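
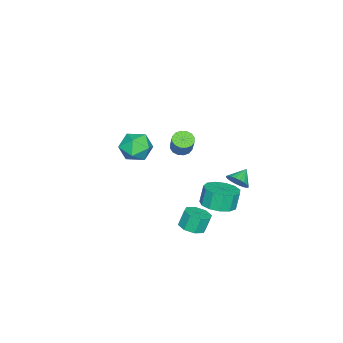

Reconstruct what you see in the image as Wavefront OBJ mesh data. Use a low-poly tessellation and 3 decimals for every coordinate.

v 2.574 2.424 -2.068
v 2.998 1.755 -1.789
v 2.669 1.986 -0.733
v 2.246 2.656 -1.012
v 3.357 2.288 -1.795
v 3.028 2.519 -0.738
v 3.257 2.901 -1.96
v 2.929 3.132 -0.904
v 2.758 3.235 -2.188
v 2.429 3.466 -1.132
v 2.151 3.094 -2.347
v 1.822 3.325 -1.291
v 1.792 2.561 -2.342
v 1.463 2.792 -1.285
v 1.891 1.948 -2.176
v 1.563 2.179 -1.12
v 2.391 1.614 -1.948
v 2.062 1.845 -0.892
v -0.797 0.196 1.965
v -0.212 -0.075 1.781
v 0.301 0.293 2.871
v -0.283 0.564 3.055
v -0.2 0.252 1.665
v 0.313 0.619 2.756
v -0.348 0.564 1.63
v 0.166 0.931 2.72
v -0.616 0.777 1.684
v -0.102 1.145 2.774
v -0.932 0.835 1.814
v -0.419 1.202 2.904
v -1.212 0.721 1.984
v -0.699 1.089 3.074
v -1.381 0.467 2.149
v -0.868 0.835 3.239
v -1.393 0.141 2.264
v -0.88 0.508 3.355
v -1.246 -0.171 2.3
v -0.732 0.196 3.39
v -0.978 -0.385 2.246
v -0.464 -0.017 3.336
v -0.661 -0.442 2.116
v -0.148 -0.075 3.206
v -0.381 -0.329 1.946
v 0.132 0.039 3.036
v -1.908 3.29 -0.927
v -1.543 3.055 -0.29
v -2.812 3.49 -0.333
v -1.478 3.348 -0.29
v -1.478 3.632 -0.387
v -1.544 3.865 -0.566
v -1.665 4.009 -0.8
v -1.823 4.044 -1.053
v -1.994 3.965 -1.287
v -2.152 3.782 -1.466
v -2.273 3.525 -1.563
v -2.338 3.231 -1.563
v -2.337 2.947 -1.466
v -2.272 2.715 -1.287
v -2.15 2.57 -1.053
v -1.992 2.535 -0.8
v -1.821 2.615 -0.566
v -1.664 2.797 -0.387
v 2.127 3.836 0.05
v 3.151 3.753 0.352
v 2.816 3.841 1.512
v 1.793 3.924 1.21
v 3.043 4.341 0.277
v 2.708 4.429 1.436
v 2.645 4.769 0.129
v 2.31 4.857 1.288
v 2.082 4.901 -0.043
v 1.747 4.989 1.116
v 1.534 4.695 -0.186
v 1.199 4.782 0.973
v 1.174 4.216 -0.254
v 0.839 4.303 0.906
v 1.117 3.616 -0.225
v 0.782 3.704 0.935
v 1.381 3.086 -0.109
v 1.046 3.174 1.051
v 1.881 2.795 0.058
v 1.546 2.883 1.218
v 2.46 2.834 0.222
v 2.125 2.922 1.382
v 2.933 3.191 0.332
v 2.598 3.279 1.491
v -3.504 -2.926 -0.744
v -2.482 -3.002 -1.303
v -3.078 -4.478 0.243
v -2.056 -4.554 -0.316
v -2.244 -3.686 0.441
v -2.507 -2.726 -0.169
v -3.053 -4.754 -0.891
v -3.316 -3.794 -1.501
v -2.203 -4.131 -1.394
v -1.704 -3.471 -0.571
v -3.856 -4.009 -0.489
v -3.357 -3.349 0.334
f 2 1 5
f 2 5 3
f 3 5 6
f 3 6 4
f 5 1 7
f 5 7 6
f 6 7 8
f 6 8 4
f 7 1 9
f 7 9 8
f 8 9 10
f 8 10 4
f 9 1 11
f 9 11 10
f 10 11 12
f 10 12 4
f 11 1 13
f 11 13 12
f 12 13 14
f 12 14 4
f 13 1 15
f 13 15 14
f 14 15 16
f 14 16 4
f 15 1 17
f 15 17 16
f 16 17 18
f 16 18 4
f 17 1 2
f 17 2 18
f 18 2 3
f 18 3 4
f 20 19 23
f 20 23 21
f 21 23 24
f 21 24 22
f 23 19 25
f 23 25 24
f 24 25 26
f 24 26 22
f 25 19 27
f 25 27 26
f 26 27 28
f 26 28 22
f 27 19 29
f 27 29 28
f 28 29 30
f 28 30 22
f 29 19 31
f 29 31 30
f 30 31 32
f 30 32 22
f 31 19 33
f 31 33 32
f 32 33 34
f 32 34 22
f 33 19 35
f 33 35 34
f 34 35 36
f 34 36 22
f 35 19 37
f 35 37 36
f 36 37 38
f 36 38 22
f 37 19 39
f 37 39 38
f 38 39 40
f 38 40 22
f 39 19 41
f 39 41 40
f 40 41 42
f 40 42 22
f 41 19 43
f 41 43 42
f 42 43 44
f 42 44 22
f 43 19 20
f 43 20 44
f 44 20 21
f 44 21 22
f 46 45 48
f 46 48 47
f 48 45 49
f 48 49 47
f 49 45 50
f 49 50 47
f 50 45 51
f 50 51 47
f 51 45 52
f 51 52 47
f 52 45 53
f 52 53 47
f 53 45 54
f 53 54 47
f 54 45 55
f 54 55 47
f 55 45 56
f 55 56 47
f 56 45 57
f 56 57 47
f 57 45 58
f 57 58 47
f 58 45 59
f 58 59 47
f 59 45 60
f 59 60 47
f 60 45 61
f 60 61 47
f 61 45 62
f 61 62 47
f 62 45 46
f 62 46 47
f 64 63 67
f 64 67 65
f 65 67 68
f 65 68 66
f 67 63 69
f 67 69 68
f 68 69 70
f 68 70 66
f 69 63 71
f 69 71 70
f 70 71 72
f 70 72 66
f 71 63 73
f 71 73 72
f 72 73 74
f 72 74 66
f 73 63 75
f 73 75 74
f 74 75 76
f 74 76 66
f 75 63 77
f 75 77 76
f 76 77 78
f 76 78 66
f 77 63 79
f 77 79 78
f 78 79 80
f 78 80 66
f 79 63 81
f 79 81 80
f 80 81 82
f 80 82 66
f 81 63 83
f 81 83 82
f 82 83 84
f 82 84 66
f 83 63 85
f 83 85 84
f 84 85 86
f 84 86 66
f 85 63 64
f 85 64 86
f 86 64 65
f 86 65 66
f 87 98 92
f 87 92 88
f 87 88 94
f 87 94 97
f 87 97 98
f 88 92 96
f 92 98 91
f 98 97 89
f 97 94 93
f 94 88 95
f 90 96 91
f 90 91 89
f 90 89 93
f 90 93 95
f 90 95 96
f 91 96 92
f 89 91 98
f 93 89 97
f 95 93 94
f 96 95 88



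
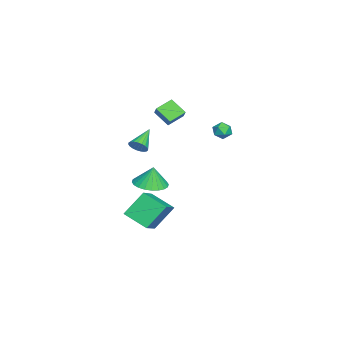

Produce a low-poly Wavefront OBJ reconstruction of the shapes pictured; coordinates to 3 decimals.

v 2.155 -4.126 0.466
v 2.498 -4.078 0.969
v 0.885 -3.714 1.294
v 2.511 -3.843 0.873
v 2.463 -3.658 0.706
v 2.362 -3.553 0.499
v 2.225 -3.548 0.286
v 2.075 -3.642 0.104
v 1.94 -3.82 -0.016
v 1.841 -4.051 -0.052
v 1.797 -4.295 0.002
v 1.815 -4.51 0.136
v 1.891 -4.658 0.327
v 2.013 -4.715 0.542
v 2.159 -4.669 0.744
v 2.305 -4.53 0.898
v 2.425 -4.321 0.978
v -3.14 -3.373 -0.242
v -3.589 -4.282 0.539
v -3.915 -2.586 0.228
v -4.364 -3.495 1.01
v -2.536 -3.145 0.37
v -2.985 -4.054 1.152
v -3.311 -2.358 0.841
v -3.76 -3.267 1.622
v -2.617 0.416 0.231
v -2.114 0.602 -0.157
v -2.226 -0.582 0.257
v -1.723 -0.396 -0.131
v -1.76 -0.174 0.492
v -2.001 0.443 0.476
v -2.339 -0.423 -0.376
v -2.58 0.194 -0.392
v -1.942 0.084 -0.533
v -1.584 0.238 0.004
v -2.756 -0.218 0.096
v -2.398 -0.064 0.633
v 3.482 -2.945 -5.33
v 2.97 -4.337 -4.607
v 2.761 -1.958 -3.942
v 2.249 -3.35 -3.218
v 5.251 -3.07 -4.322
v 4.739 -4.462 -3.598
v 4.53 -2.083 -2.933
v 4.018 -3.475 -2.21
v -1.038 -4.057 -4.123
v -0.176 -3.396 -4.216
v -1.042 -3.863 -2.777
v -0.497 -3.12 -4.256
v -0.9 -2.987 -4.277
v -1.325 -3.016 -4.274
v -1.705 -3.204 -4.248
v -1.984 -3.522 -4.203
v -2.119 -3.921 -4.146
v -2.09 -4.341 -4.085
v -1.9 -4.718 -4.031
v -1.579 -4.994 -3.99
v -1.176 -5.127 -3.97
v -0.752 -5.098 -3.973
v -0.371 -4.91 -3.998
v -0.092 -4.592 -4.043
v 0.043 -4.193 -4.1
v 0.014 -3.773 -4.161
f 2 1 4
f 2 4 3
f 4 1 5
f 4 5 3
f 5 1 6
f 5 6 3
f 6 1 7
f 6 7 3
f 7 1 8
f 7 8 3
f 8 1 9
f 8 9 3
f 9 1 10
f 9 10 3
f 10 1 11
f 10 11 3
f 11 1 12
f 11 12 3
f 12 1 13
f 12 13 3
f 13 1 14
f 13 14 3
f 14 1 15
f 14 15 3
f 15 1 16
f 15 16 3
f 16 1 17
f 16 17 3
f 17 1 2
f 17 2 3
f 19 21 18
f 22 19 18
f 18 21 20
f 20 22 18
f 19 25 21
f 23 19 22
f 23 25 19
f 21 25 20
f 24 22 20
f 20 25 24
f 24 23 22
f 25 23 24
f 26 37 31
f 26 31 27
f 26 27 33
f 26 33 36
f 26 36 37
f 27 31 35
f 31 37 30
f 37 36 28
f 36 33 32
f 33 27 34
f 29 35 30
f 29 30 28
f 29 28 32
f 29 32 34
f 29 34 35
f 30 35 31
f 28 30 37
f 32 28 36
f 34 32 33
f 35 34 27
f 39 41 38
f 42 39 38
f 38 41 40
f 40 42 38
f 39 45 41
f 43 39 42
f 43 45 39
f 41 45 40
f 44 42 40
f 40 45 44
f 44 43 42
f 45 43 44
f 47 46 49
f 47 49 48
f 49 46 50
f 49 50 48
f 50 46 51
f 50 51 48
f 51 46 52
f 51 52 48
f 52 46 53
f 52 53 48
f 53 46 54
f 53 54 48
f 54 46 55
f 54 55 48
f 55 46 56
f 55 56 48
f 56 46 57
f 56 57 48
f 57 46 58
f 57 58 48
f 58 46 59
f 58 59 48
f 59 46 60
f 59 60 48
f 60 46 61
f 60 61 48
f 61 46 62
f 61 62 48
f 62 46 63
f 62 63 48
f 63 46 47
f 63 47 48



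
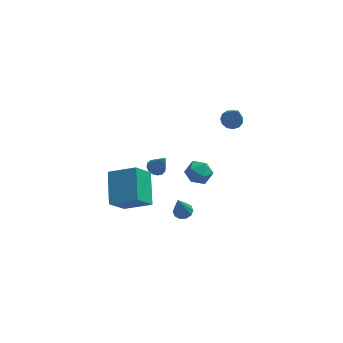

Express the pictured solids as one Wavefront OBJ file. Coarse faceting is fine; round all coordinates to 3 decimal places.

v -1.184 -0.773 -0.08
v -0.717 -0.919 -0.31
v -0.696 -1.167 1.16
v -0.682 -0.651 -0.239
v -0.782 -0.416 -0.125
v -0.989 -0.276 0
v -1.248 -0.27 0.104
v -1.49 -0.399 0.159
v -1.65 -0.628 0.149
v -1.685 -0.896 0.078
v -1.586 -1.131 -0.036
v -1.379 -1.27 -0.161
v -1.12 -1.277 -0.265
v -0.877 -1.148 -0.32
v -2.858 -3.677 -0.631
v -3.608 -4.36 0.54
v -2.923 -1.949 0.334
v -3.673 -2.633 1.506
v -1.407 -4.027 0.094
v -2.157 -4.711 1.266
v -1.472 -2.3 1.06
v -2.222 -2.983 2.231
v 0.19 -2.927 -1.707
v 0.721 -2.97 -1.621
v -0.09 -3.393 -0.213
v 0.629 -2.66 -1.542
v 0.369 -2.451 -1.525
v 0.04 -2.425 -1.579
v -0.231 -2.59 -1.681
v -0.341 -2.884 -1.793
v -0.249 -3.195 -1.873
v 0.011 -3.403 -1.889
v 0.339 -3.43 -1.836
v 0.611 -3.265 -1.733
v 2.806 0.356 2.91
v 3.178 -0.04 2.631
v 3.074 -0.576 4.59
v 3.376 0.218 2.742
v 3.393 0.519 2.907
v 3.224 0.769 3.072
v 2.922 0.887 3.186
v 2.583 0.836 3.212
v 2.315 0.633 3.142
v 2.202 0.342 2.998
v 2.282 0.055 2.827
v 2.527 -0.137 2.681
v 2.861 -0.172 2.609
v 0.841 2.553 -2.982
v 1.614 2.652 -3.324
v 0.706 1.348 -3.636
v 1.479 1.447 -3.978
v 1.398 1.303 -3.143
v 1.482 2.048 -2.738
v 0.838 1.952 -4.222
v 0.922 2.697 -3.817
v 1.613 2.28 -4.09
v 1.959 1.879 -3.423
v 0.361 2.121 -3.537
v 0.707 1.72 -2.87
f 2 1 4
f 2 4 3
f 4 1 5
f 4 5 3
f 5 1 6
f 5 6 3
f 6 1 7
f 6 7 3
f 7 1 8
f 7 8 3
f 8 1 9
f 8 9 3
f 9 1 10
f 9 10 3
f 10 1 11
f 10 11 3
f 11 1 12
f 11 12 3
f 12 1 13
f 12 13 3
f 13 1 14
f 13 14 3
f 14 1 2
f 14 2 3
f 16 18 15
f 19 16 15
f 15 18 17
f 17 19 15
f 16 22 18
f 20 16 19
f 20 22 16
f 18 22 17
f 21 19 17
f 17 22 21
f 21 20 19
f 22 20 21
f 24 23 26
f 24 26 25
f 26 23 27
f 26 27 25
f 27 23 28
f 27 28 25
f 28 23 29
f 28 29 25
f 29 23 30
f 29 30 25
f 30 23 31
f 30 31 25
f 31 23 32
f 31 32 25
f 32 23 33
f 32 33 25
f 33 23 34
f 33 34 25
f 34 23 24
f 34 24 25
f 36 35 38
f 36 38 37
f 38 35 39
f 38 39 37
f 39 35 40
f 39 40 37
f 40 35 41
f 40 41 37
f 41 35 42
f 41 42 37
f 42 35 43
f 42 43 37
f 43 35 44
f 43 44 37
f 44 35 45
f 44 45 37
f 45 35 46
f 45 46 37
f 46 35 47
f 46 47 37
f 47 35 36
f 47 36 37
f 48 59 53
f 48 53 49
f 48 49 55
f 48 55 58
f 48 58 59
f 49 53 57
f 53 59 52
f 59 58 50
f 58 55 54
f 55 49 56
f 51 57 52
f 51 52 50
f 51 50 54
f 51 54 56
f 51 56 57
f 52 57 53
f 50 52 59
f 54 50 58
f 56 54 55
f 57 56 49



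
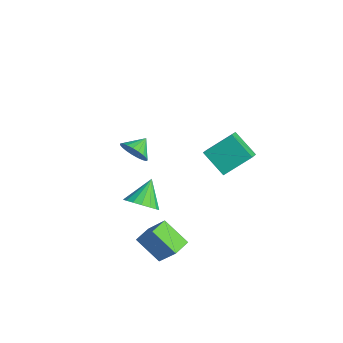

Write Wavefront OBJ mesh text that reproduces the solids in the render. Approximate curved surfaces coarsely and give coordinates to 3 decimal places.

v 1.5 -2.107 -2.682
v 2.387 -1.922 -2.193
v 0.64 -1.173 -1.478
v 2.347 -1.548 -2.511
v 2.114 -1.302 -2.869
v 1.739 -1.24 -3.184
v 1.31 -1.378 -3.384
v 0.924 -1.682 -3.423
v 0.67 -2.084 -3.292
v 0.606 -2.491 -3.022
v 0.747 -2.81 -2.674
v 1.06 -2.969 -2.327
v 1.474 -2.93 -2.062
v 1.894 -2.702 -1.939
v 2.223 -2.339 -1.986
v -2.956 -0.916 -2.22
v -2.5 -1.133 -1.415
v -3.464 0.016 -1.68
v -2.243 -0.891 -1.592
v -2.11 -0.653 -1.878
v -2.123 -0.46 -2.222
v -2.279 -0.346 -2.566
v -2.553 -0.33 -2.851
v -2.897 -0.416 -3.026
v -3.251 -0.588 -3.062
v -3.553 -0.817 -2.952
v -3.753 -1.062 -2.716
v -3.815 -1.283 -2.394
v -3.728 -1.44 -2.042
v -3.508 -1.506 -1.721
v -3.192 -1.47 -1.486
v -2.836 -1.338 -1.378
v 2.415 -2.037 -4
v 3.486 -1.497 -2.5
v 3.577 -1.164 -5.144
v 4.648 -0.624 -3.645
v 3.012 -2.956 -4.095
v 4.083 -2.416 -2.596
v 4.174 -2.083 -5.24
v 5.245 -1.543 -3.74
v 3.854 1.879 0.837
v 2.612 1.226 1.9
v 4.09 3.384 2.038
v 2.848 2.731 3.101
v 4.552 1.369 1.339
v 3.31 0.716 2.402
v 4.788 2.874 2.54
v 3.546 2.221 3.603
f 2 1 4
f 2 4 3
f 4 1 5
f 4 5 3
f 5 1 6
f 5 6 3
f 6 1 7
f 6 7 3
f 7 1 8
f 7 8 3
f 8 1 9
f 8 9 3
f 9 1 10
f 9 10 3
f 10 1 11
f 10 11 3
f 11 1 12
f 11 12 3
f 12 1 13
f 12 13 3
f 13 1 14
f 13 14 3
f 14 1 15
f 14 15 3
f 15 1 2
f 15 2 3
f 17 16 19
f 17 19 18
f 19 16 20
f 19 20 18
f 20 16 21
f 20 21 18
f 21 16 22
f 21 22 18
f 22 16 23
f 22 23 18
f 23 16 24
f 23 24 18
f 24 16 25
f 24 25 18
f 25 16 26
f 25 26 18
f 26 16 27
f 26 27 18
f 27 16 28
f 27 28 18
f 28 16 29
f 28 29 18
f 29 16 30
f 29 30 18
f 30 16 31
f 30 31 18
f 31 16 32
f 31 32 18
f 32 16 17
f 32 17 18
f 34 36 33
f 37 34 33
f 33 36 35
f 35 37 33
f 34 40 36
f 38 34 37
f 38 40 34
f 36 40 35
f 39 37 35
f 35 40 39
f 39 38 37
f 40 38 39
f 42 44 41
f 45 42 41
f 41 44 43
f 43 45 41
f 42 48 44
f 46 42 45
f 46 48 42
f 44 48 43
f 47 45 43
f 43 48 47
f 47 46 45
f 48 46 47



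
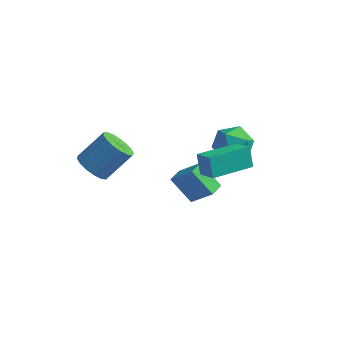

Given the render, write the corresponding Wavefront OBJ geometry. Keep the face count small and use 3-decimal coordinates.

v 2.19 -0.02 1.438
v 1.857 0.315 2.453
v 1.378 0.417 1.027
v 1.044 0.752 2.042
v 3.296 1.808 1.198
v 2.962 2.143 2.213
v 2.483 2.245 0.787
v 2.15 2.58 1.802
v -0.818 1.911 -1.447
v 0.269 1.898 -0.414
v -0.782 2.73 -1.475
v 0.306 2.716 -0.442
v 0.274 1.824 -2.598
v 1.362 1.81 -1.565
v 0.311 2.642 -2.626
v 1.398 2.629 -1.593
v -2.637 -2.097 1.959
v -2.219 -1.641 1.333
v -1.405 -0.708 2.555
v -1.823 -1.163 3.181
v -2.572 -1.421 1.399
v -1.757 -0.488 2.621
v -2.939 -1.355 1.594
v -2.125 -0.422 2.816
v -3.238 -1.459 1.872
v -2.423 -0.526 3.094
v -3.399 -1.709 2.171
v -2.584 -0.776 3.393
v -3.385 -2.048 2.42
v -2.571 -1.115 3.642
v -3.2 -2.398 2.564
v -2.386 -1.465 3.786
v -2.886 -2.679 2.57
v -2.072 -1.746 3.792
v -2.515 -2.827 2.435
v -1.701 -1.893 3.657
v -2.172 -2.807 2.191
v -1.358 -1.873 3.414
v -1.936 -2.624 1.895
v -1.121 -1.691 3.117
v -1.86 -2.321 1.612
v -1.046 -1.388 2.834
v -1.962 -1.966 1.41
v -1.148 -1.033 2.632
v 0.585 3.991 1.036
v 1.178 4.662 0.445
v 1.762 2.738 0.795
v 2.355 3.409 0.204
v 2.254 3.57 1.26
v 1.526 4.344 1.409
v 1.414 3.056 -0.169
v 0.686 3.83 -0.02
v 1.69 4.084 -0.299
v 2.209 4.402 0.584
v 0.731 2.998 0.656
v 1.25 3.316 1.539
f 2 4 1
f 5 2 1
f 1 4 3
f 3 5 1
f 2 8 4
f 6 2 5
f 6 8 2
f 4 8 3
f 7 5 3
f 3 8 7
f 7 6 5
f 8 6 7
f 10 12 9
f 13 10 9
f 9 12 11
f 11 13 9
f 10 16 12
f 14 10 13
f 14 16 10
f 12 16 11
f 15 13 11
f 11 16 15
f 15 14 13
f 16 14 15
f 18 17 21
f 18 21 19
f 19 21 22
f 19 22 20
f 21 17 23
f 21 23 22
f 22 23 24
f 22 24 20
f 23 17 25
f 23 25 24
f 24 25 26
f 24 26 20
f 25 17 27
f 25 27 26
f 26 27 28
f 26 28 20
f 27 17 29
f 27 29 28
f 28 29 30
f 28 30 20
f 29 17 31
f 29 31 30
f 30 31 32
f 30 32 20
f 31 17 33
f 31 33 32
f 32 33 34
f 32 34 20
f 33 17 35
f 33 35 34
f 34 35 36
f 34 36 20
f 35 17 37
f 35 37 36
f 36 37 38
f 36 38 20
f 37 17 39
f 37 39 38
f 38 39 40
f 38 40 20
f 39 17 41
f 39 41 40
f 40 41 42
f 40 42 20
f 41 17 43
f 41 43 42
f 42 43 44
f 42 44 20
f 43 17 18
f 43 18 44
f 44 18 19
f 44 19 20
f 45 56 50
f 45 50 46
f 45 46 52
f 45 52 55
f 45 55 56
f 46 50 54
f 50 56 49
f 56 55 47
f 55 52 51
f 52 46 53
f 48 54 49
f 48 49 47
f 48 47 51
f 48 51 53
f 48 53 54
f 49 54 50
f 47 49 56
f 51 47 55
f 53 51 52
f 54 53 46



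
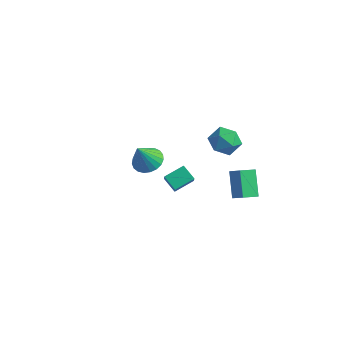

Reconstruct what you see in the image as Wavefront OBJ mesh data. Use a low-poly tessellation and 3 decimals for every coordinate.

v -3.22 0.085 -3.469
v -2.546 -0.509 -3.712
v -3.34 -0.665 -1.971
v -2.345 -0.221 -3.552
v -2.295 0.121 -3.377
v -2.405 0.456 -3.218
v -2.655 0.727 -3.103
v -3.003 0.887 -3.051
v -3.389 0.908 -3.071
v -3.745 0.787 -3.161
v -4.011 0.544 -3.303
v -4.139 0.222 -3.475
v -4.109 -0.123 -3.645
v -3.925 -0.433 -3.785
v -3.618 -0.653 -3.871
v -3.243 -0.746 -3.887
v -2.864 -0.695 -3.831
v 2.411 0.023 0.843
v 3.165 0.027 1.449
v 1.655 -0.967 1.791
v 2.409 -0.963 2.397
v 1.864 -0.17 2.297
v 2.331 0.442 1.711
v 2.489 -1.382 1.529
v 2.956 -0.77 0.943
v 3.213 -0.841 1.873
v 2.827 -0.092 2.348
v 1.993 -0.848 0.892
v 1.607 -0.099 1.367
v 2.689 -0.404 -0.814
v 3.489 -0.563 -0.184
v 3.084 0.433 -1.105
v 3.884 0.274 -0.476
v 3.496 -1.214 -2.044
v 4.296 -1.373 -1.415
v 3.891 -0.377 -2.336
v 4.691 -0.536 -1.706
v 2.003 -4.184 -0.169
v 1.204 -4.043 0.345
v 2.447 -3.159 0.241
v 1.648 -3.018 0.755
v 2.372 -4.622 0.525
v 1.573 -4.481 1.039
v 2.816 -3.597 0.935
v 2.017 -3.456 1.449
f 2 1 4
f 2 4 3
f 4 1 5
f 4 5 3
f 5 1 6
f 5 6 3
f 6 1 7
f 6 7 3
f 7 1 8
f 7 8 3
f 8 1 9
f 8 9 3
f 9 1 10
f 9 10 3
f 10 1 11
f 10 11 3
f 11 1 12
f 11 12 3
f 12 1 13
f 12 13 3
f 13 1 14
f 13 14 3
f 14 1 15
f 14 15 3
f 15 1 16
f 15 16 3
f 16 1 17
f 16 17 3
f 17 1 2
f 17 2 3
f 18 29 23
f 18 23 19
f 18 19 25
f 18 25 28
f 18 28 29
f 19 23 27
f 23 29 22
f 29 28 20
f 28 25 24
f 25 19 26
f 21 27 22
f 21 22 20
f 21 20 24
f 21 24 26
f 21 26 27
f 22 27 23
f 20 22 29
f 24 20 28
f 26 24 25
f 27 26 19
f 31 33 30
f 34 31 30
f 30 33 32
f 32 34 30
f 31 37 33
f 35 31 34
f 35 37 31
f 33 37 32
f 36 34 32
f 32 37 36
f 36 35 34
f 37 35 36
f 39 41 38
f 42 39 38
f 38 41 40
f 40 42 38
f 39 45 41
f 43 39 42
f 43 45 39
f 41 45 40
f 44 42 40
f 40 45 44
f 44 43 42
f 45 43 44



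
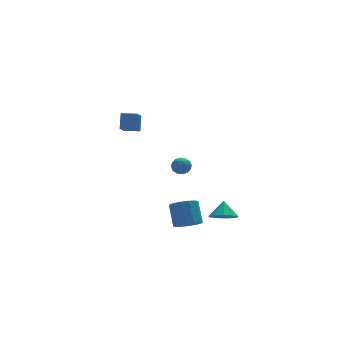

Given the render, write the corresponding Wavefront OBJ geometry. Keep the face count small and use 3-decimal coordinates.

v -1.844 4.673 2.433
v -2.704 3.038 3.59
v -1.547 5.249 3.467
v -2.406 3.614 4.624
v -0.914 4.186 2.436
v -1.773 2.551 3.593
v -0.616 4.762 3.47
v -1.476 3.127 4.627
v 1.575 -3.37 -1.765
v 2.377 -3.835 -1.683
v 1.885 -2.67 -0.815
v 2.452 -3.338 -2.074
v 2.117 -2.856 -2.32
v 1.529 -2.615 -2.306
v 0.962 -2.726 -2.039
v 0.683 -3.139 -1.644
v 0.82 -3.66 -1.306
v 1.312 -4.045 -1.182
v 1.926 -4.114 -1.331
v -1.17 -4.39 -1.227
v -0.287 -4.377 -1.338
v -0.147 -3.336 -0.104
v -1.03 -3.35 0.007
v -0.446 -4.038 -1.606
v -0.306 -2.997 -0.372
v -0.799 -3.793 -1.773
v -0.659 -2.752 -0.539
v -1.251 -3.709 -1.793
v -1.112 -2.668 -0.559
v -1.682 -3.807 -1.662
v -1.542 -2.766 -0.428
v -1.975 -4.061 -1.414
v -1.836 -3.02 -0.18
v -2.053 -4.404 -1.116
v -1.913 -3.363 0.118
v -1.894 -4.743 -0.848
v -1.754 -3.702 0.386
v -1.541 -4.988 -0.681
v -1.401 -3.947 0.553
v -1.088 -5.072 -0.661
v -0.949 -4.031 0.573
v -0.658 -4.974 -0.792
v -0.518 -3.933 0.442
v -0.364 -4.72 -1.04
v -0.225 -3.679 0.194
v 1.718 3.951 -0.416
v 2.202 3.47 -0.587
v 1.058 3.59 -1.273
v 1.542 3.109 -1.444
v 1.177 3.044 -0.845
v 1.585 3.267 -0.316
v 1.675 3.793 -1.544
v 2.083 4.016 -1.015
v 2.176 3.372 -1.284
v 1.868 2.909 -0.852
v 1.392 4.151 -1.008
v 1.084 3.688 -0.576
v 2.018 3.742 -0.427
v 1.242 3.318 -1.433
v 1.027 3.28 -1.082
v 1.312 2.997 -1.182
v 1.655 3.623 -0.267
v 1.94 3.34 -0.367
v 1.337 3.089 -0.519
v 1.32 3.72 -1.493
v 1.605 3.437 -1.593
v 1.948 4.063 -0.678
v 2.233 3.78 -0.778
v 1.923 3.971 -1.341
v 2.288 3.402 -0.937
v 1.9 3.19 -1.44
v 1.978 3.592 -1.499
v 2.217 3.723 -1.188
v 2.107 3.129 -0.683
v 1.719 2.917 -1.186
v 1.504 2.879 -0.834
v 1.744 3.01 -0.523
v 2.091 3.072 -1.093
v 1.541 4.143 -0.674
v 1.153 3.931 -1.177
v 1.516 4.05 -1.337
v 1.756 4.181 -1.026
v 1.36 3.87 -0.42
v 0.972 3.658 -0.923
v 1.043 3.337 -0.672
v 1.282 3.468 -0.361
v 1.169 3.988 -0.767
f 2 4 1
f 5 2 1
f 1 4 3
f 3 5 1
f 2 8 4
f 6 2 5
f 6 8 2
f 4 8 3
f 7 5 3
f 3 8 7
f 7 6 5
f 8 6 7
f 10 9 12
f 10 12 11
f 12 9 13
f 12 13 11
f 13 9 14
f 13 14 11
f 14 9 15
f 14 15 11
f 15 9 16
f 15 16 11
f 16 9 17
f 16 17 11
f 17 9 18
f 17 18 11
f 18 9 19
f 18 19 11
f 19 9 10
f 19 10 11
f 21 20 24
f 21 24 22
f 22 24 25
f 22 25 23
f 24 20 26
f 24 26 25
f 25 26 27
f 25 27 23
f 26 20 28
f 26 28 27
f 27 28 29
f 27 29 23
f 28 20 30
f 28 30 29
f 29 30 31
f 29 31 23
f 30 20 32
f 30 32 31
f 31 32 33
f 31 33 23
f 32 20 34
f 32 34 33
f 33 34 35
f 33 35 23
f 34 20 36
f 34 36 35
f 35 36 37
f 35 37 23
f 36 20 38
f 36 38 37
f 37 38 39
f 37 39 23
f 38 20 40
f 38 40 39
f 39 40 41
f 39 41 23
f 40 20 42
f 40 42 41
f 41 42 43
f 41 43 23
f 42 20 44
f 42 44 43
f 43 44 45
f 43 45 23
f 44 20 21
f 44 21 45
f 45 21 22
f 45 22 23
f 46 83 62
f 83 57 86
f 62 86 51
f 83 86 62
f 46 62 58
f 62 51 63
f 58 63 47
f 62 63 58
f 46 58 67
f 58 47 68
f 67 68 53
f 58 68 67
f 46 67 79
f 67 53 82
f 79 82 56
f 67 82 79
f 46 79 83
f 79 56 87
f 83 87 57
f 79 87 83
f 47 63 74
f 63 51 77
f 74 77 55
f 63 77 74
f 51 86 64
f 86 57 85
f 64 85 50
f 86 85 64
f 57 87 84
f 87 56 80
f 84 80 48
f 87 80 84
f 56 82 81
f 82 53 69
f 81 69 52
f 82 69 81
f 53 68 73
f 68 47 70
f 73 70 54
f 68 70 73
f 49 75 61
f 75 55 76
f 61 76 50
f 75 76 61
f 49 61 59
f 61 50 60
f 59 60 48
f 61 60 59
f 49 59 66
f 59 48 65
f 66 65 52
f 59 65 66
f 49 66 71
f 66 52 72
f 71 72 54
f 66 72 71
f 49 71 75
f 71 54 78
f 75 78 55
f 71 78 75
f 50 76 64
f 76 55 77
f 64 77 51
f 76 77 64
f 48 60 84
f 60 50 85
f 84 85 57
f 60 85 84
f 52 65 81
f 65 48 80
f 81 80 56
f 65 80 81
f 54 72 73
f 72 52 69
f 73 69 53
f 72 69 73
f 55 78 74
f 78 54 70
f 74 70 47
f 78 70 74



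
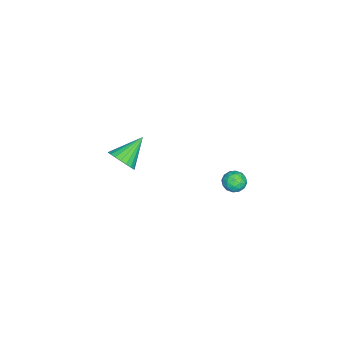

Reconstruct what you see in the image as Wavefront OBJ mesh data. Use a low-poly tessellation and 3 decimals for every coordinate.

v 1.89 4.064 3.352
v 2.591 4.195 3.13
v 1.729 3.325 2.41
v 2.43 3.456 2.188
v 2.302 3.066 2.811
v 2.402 3.522 3.394
v 1.918 3.998 2.146
v 2.018 4.454 2.729
v 2.608 4.154 2.385
v 2.846 3.577 2.796
v 1.474 3.943 2.744
v 1.712 3.366 3.155
v 2.255 4.194 3.324
v 2.065 3.326 2.216
v 1.99 3.096 2.583
v 2.402 3.173 2.452
v 2.144 3.799 3.479
v 2.555 3.876 3.348
v 2.386 3.212 3.161
v 1.765 3.644 2.192
v 2.176 3.721 2.061
v 1.918 4.347 3.088
v 2.33 4.424 2.957
v 1.934 4.308 2.379
v 2.677 4.247 2.755
v 2.582 3.813 2.201
v 2.281 4.131 2.177
v 2.34 4.399 2.519
v 2.816 3.908 2.997
v 2.722 3.474 2.443
v 2.647 3.245 2.81
v 2.705 3.513 3.152
v 2.826 3.884 2.559
v 1.598 4.046 3.097
v 1.504 3.612 2.543
v 1.615 4.007 2.388
v 1.673 4.275 2.73
v 1.738 3.707 3.339
v 1.643 3.273 2.785
v 1.98 3.121 3.021
v 2.039 3.389 3.363
v 1.494 3.636 2.981
v -1.962 -4.251 -1.622
v -1.386 -3.452 -1.451
v -3.498 -3.389 -0.478
v -1.584 -3.343 -1.8
v -1.848 -3.39 -2.118
v -2.131 -3.587 -2.35
v -2.385 -3.898 -2.456
v -2.566 -4.271 -2.419
v -2.643 -4.64 -2.243
v -2.602 -4.942 -1.96
v -2.45 -5.124 -1.619
v -2.214 -5.156 -1.278
v -1.934 -5.031 -0.997
v -1.659 -4.771 -0.823
v -1.437 -4.422 -0.788
v -1.305 -4.043 -0.897
v -1.287 -3.7 -1.132
f 1 38 17
f 38 12 41
f 17 41 6
f 38 41 17
f 1 17 13
f 17 6 18
f 13 18 2
f 17 18 13
f 1 13 22
f 13 2 23
f 22 23 8
f 13 23 22
f 1 22 34
f 22 8 37
f 34 37 11
f 22 37 34
f 1 34 38
f 34 11 42
f 38 42 12
f 34 42 38
f 2 18 29
f 18 6 32
f 29 32 10
f 18 32 29
f 6 41 19
f 41 12 40
f 19 40 5
f 41 40 19
f 12 42 39
f 42 11 35
f 39 35 3
f 42 35 39
f 11 37 36
f 37 8 24
f 36 24 7
f 37 24 36
f 8 23 28
f 23 2 25
f 28 25 9
f 23 25 28
f 4 30 16
f 30 10 31
f 16 31 5
f 30 31 16
f 4 16 14
f 16 5 15
f 14 15 3
f 16 15 14
f 4 14 21
f 14 3 20
f 21 20 7
f 14 20 21
f 4 21 26
f 21 7 27
f 26 27 9
f 21 27 26
f 4 26 30
f 26 9 33
f 30 33 10
f 26 33 30
f 5 31 19
f 31 10 32
f 19 32 6
f 31 32 19
f 3 15 39
f 15 5 40
f 39 40 12
f 15 40 39
f 7 20 36
f 20 3 35
f 36 35 11
f 20 35 36
f 9 27 28
f 27 7 24
f 28 24 8
f 27 24 28
f 10 33 29
f 33 9 25
f 29 25 2
f 33 25 29
f 44 43 46
f 44 46 45
f 46 43 47
f 46 47 45
f 47 43 48
f 47 48 45
f 48 43 49
f 48 49 45
f 49 43 50
f 49 50 45
f 50 43 51
f 50 51 45
f 51 43 52
f 51 52 45
f 52 43 53
f 52 53 45
f 53 43 54
f 53 54 45
f 54 43 55
f 54 55 45
f 55 43 56
f 55 56 45
f 56 43 57
f 56 57 45
f 57 43 58
f 57 58 45
f 58 43 59
f 58 59 45
f 59 43 44
f 59 44 45



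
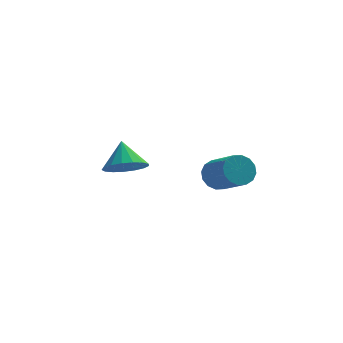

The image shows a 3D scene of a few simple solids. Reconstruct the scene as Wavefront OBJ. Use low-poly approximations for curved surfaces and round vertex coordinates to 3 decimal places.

v -0.151 1.679 -3.145
v 0.371 1.348 -2.776
v -0.289 2.341 -2.355
v 0.538 1.593 -2.952
v 0.546 1.858 -3.172
v 0.395 2.082 -3.386
v 0.119 2.214 -3.545
v -0.219 2.223 -3.612
v -0.541 2.108 -3.572
v -0.774 1.895 -3.435
v -0.864 1.632 -3.231
v -0.791 1.38 -3.007
v -0.571 1.197 -2.815
v -0.255 1.124 -2.699
v 0.085 1.179 -2.685
v 2.529 -1.274 -1.93
v 2.71 -1.491 -2.391
v 3.292 -2.323 -1.77
v 3.111 -2.106 -1.31
v 2.903 -1.302 -2.319
v 3.485 -2.134 -1.698
v 2.996 -1.106 -2.143
v 3.578 -1.938 -1.523
v 2.964 -0.955 -1.91
v 3.546 -1.787 -1.29
v 2.815 -0.889 -1.682
v 3.397 -1.721 -1.062
v 2.59 -0.926 -1.521
v 3.172 -1.759 -0.901
v 2.348 -1.057 -1.47
v 2.93 -1.889 -0.849
v 2.155 -1.246 -1.542
v 2.737 -2.078 -0.921
v 2.062 -1.442 -1.717
v 2.644 -2.274 -1.097
v 2.094 -1.593 -1.95
v 2.676 -2.425 -1.33
v 2.243 -1.659 -2.178
v 2.825 -2.491 -1.558
v 2.468 -1.621 -2.339
v 3.05 -2.454 -1.719
f 2 1 4
f 2 4 3
f 4 1 5
f 4 5 3
f 5 1 6
f 5 6 3
f 6 1 7
f 6 7 3
f 7 1 8
f 7 8 3
f 8 1 9
f 8 9 3
f 9 1 10
f 9 10 3
f 10 1 11
f 10 11 3
f 11 1 12
f 11 12 3
f 12 1 13
f 12 13 3
f 13 1 14
f 13 14 3
f 14 1 15
f 14 15 3
f 15 1 2
f 15 2 3
f 17 16 20
f 17 20 18
f 18 20 21
f 18 21 19
f 20 16 22
f 20 22 21
f 21 22 23
f 21 23 19
f 22 16 24
f 22 24 23
f 23 24 25
f 23 25 19
f 24 16 26
f 24 26 25
f 25 26 27
f 25 27 19
f 26 16 28
f 26 28 27
f 27 28 29
f 27 29 19
f 28 16 30
f 28 30 29
f 29 30 31
f 29 31 19
f 30 16 32
f 30 32 31
f 31 32 33
f 31 33 19
f 32 16 34
f 32 34 33
f 33 34 35
f 33 35 19
f 34 16 36
f 34 36 35
f 35 36 37
f 35 37 19
f 36 16 38
f 36 38 37
f 37 38 39
f 37 39 19
f 38 16 40
f 38 40 39
f 39 40 41
f 39 41 19
f 40 16 17
f 40 17 41
f 41 17 18
f 41 18 19



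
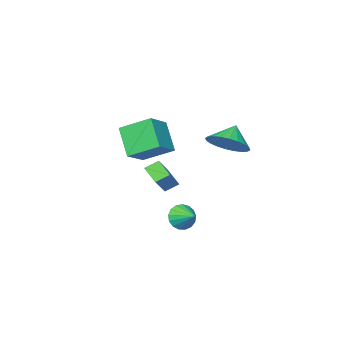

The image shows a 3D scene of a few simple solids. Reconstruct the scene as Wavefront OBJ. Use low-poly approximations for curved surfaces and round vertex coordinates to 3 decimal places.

v -0.069 -2.888 -4.639
v -0.122 -3.8 -3.992
v -0.706 -2.547 -4.211
v -0.759 -3.459 -3.564
v 1.199 -2.081 -3.396
v 1.146 -2.993 -2.749
v 0.562 -1.74 -2.968
v 0.509 -2.652 -2.321
v 1.385 -3.445 -0.389
v 0.491 -2.111 0.424
v 1.785 -2.307 -1.818
v 0.891 -0.973 -1.005
v 2.689 -3.007 0.325
v 1.795 -1.673 1.138
v 3.089 -1.869 -1.104
v 2.195 -0.535 -0.291
v 1.109 3.06 0.671
v 1.93 2.591 1.212
v 0.331 2.76 1.589
v 1.95 2.989 1.36
v 1.842 3.398 1.402
v 1.623 3.756 1.333
v 1.325 4.008 1.164
v 0.994 4.115 0.919
v 0.681 4.062 0.636
v 0.433 3.856 0.359
v 0.287 3.529 0.129
v 0.267 3.131 -0.018
v 0.375 2.722 -0.061
v 0.594 2.364 0.008
v 0.892 2.112 0.178
v 1.223 2.005 0.423
v 1.536 2.058 0.705
v 1.785 2.264 0.983
v 3.541 2.711 -3.455
v 3.996 2.442 -2.923
v 3.639 3.729 -3.025
v 4.219 2.533 -3.188
v 4.288 2.665 -3.515
v 4.185 2.807 -3.828
v 3.935 2.927 -4.056
v 3.595 2.998 -4.146
v 3.242 3.003 -4.078
v 2.958 2.941 -3.867
v 2.808 2.826 -3.562
v 2.826 2.685 -3.232
v 3.007 2.55 -2.954
v 3.311 2.452 -2.79
v 3.668 2.413 -2.779
f 2 4 1
f 5 2 1
f 1 4 3
f 3 5 1
f 2 8 4
f 6 2 5
f 6 8 2
f 4 8 3
f 7 5 3
f 3 8 7
f 7 6 5
f 8 6 7
f 10 12 9
f 13 10 9
f 9 12 11
f 11 13 9
f 10 16 12
f 14 10 13
f 14 16 10
f 12 16 11
f 15 13 11
f 11 16 15
f 15 14 13
f 16 14 15
f 18 17 20
f 18 20 19
f 20 17 21
f 20 21 19
f 21 17 22
f 21 22 19
f 22 17 23
f 22 23 19
f 23 17 24
f 23 24 19
f 24 17 25
f 24 25 19
f 25 17 26
f 25 26 19
f 26 17 27
f 26 27 19
f 27 17 28
f 27 28 19
f 28 17 29
f 28 29 19
f 29 17 30
f 29 30 19
f 30 17 31
f 30 31 19
f 31 17 32
f 31 32 19
f 32 17 33
f 32 33 19
f 33 17 34
f 33 34 19
f 34 17 18
f 34 18 19
f 36 35 38
f 36 38 37
f 38 35 39
f 38 39 37
f 39 35 40
f 39 40 37
f 40 35 41
f 40 41 37
f 41 35 42
f 41 42 37
f 42 35 43
f 42 43 37
f 43 35 44
f 43 44 37
f 44 35 45
f 44 45 37
f 45 35 46
f 45 46 37
f 46 35 47
f 46 47 37
f 47 35 48
f 47 48 37
f 48 35 49
f 48 49 37
f 49 35 36
f 49 36 37



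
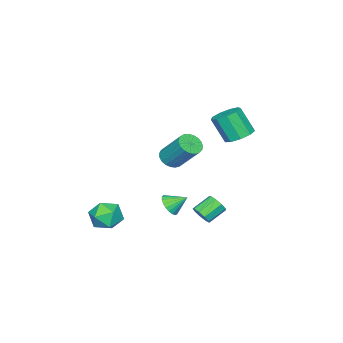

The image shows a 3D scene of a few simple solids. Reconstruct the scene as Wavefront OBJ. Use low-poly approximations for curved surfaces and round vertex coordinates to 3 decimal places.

v 1.394 -1.814 -3.295
v 2.019 -2.008 -2.541
v 1.501 -3.352 -3.779
v 2.126 -3.546 -3.025
v 1.165 -3.347 -2.838
v 1.099 -2.397 -2.539
v 2.421 -2.963 -3.781
v 2.355 -2.013 -3.482
v 2.654 -2.718 -2.841
v 1.878 -2.955 -2.258
v 1.642 -2.405 -4.062
v 0.866 -2.642 -3.479
v 0.287 2.167 -2.191
v 0.505 1.9 -1.687
v -0.408 2.287 -1.086
v -0.627 2.553 -1.589
v 0.651 2.29 -1.717
v -0.263 2.677 -1.116
v 0.626 2.622 -1.969
v -0.288 3.009 -1.367
v 0.442 2.741 -2.324
v -0.471 3.128 -1.723
v 0.186 2.591 -2.617
v -0.728 2.978 -2.016
v -0.023 2.242 -2.71
v -0.937 2.629 -2.109
v -0.087 1.858 -2.561
v -1.001 2.245 -1.96
v 0.024 1.618 -2.238
v -0.89 2.005 -1.637
v 0.258 1.635 -1.893
v -0.656 2.022 -1.292
v -2.181 2.806 2.625
v -1.529 3.287 2.848
v -1.426 2.494 4.257
v -2.079 2.014 4.035
v -2.021 3.53 3.02
v -1.918 2.738 4.43
v -2.587 3.434 3.008
v -2.484 2.642 4.417
v -2.964 3.045 2.817
v -2.861 2.253 4.226
v -2.974 2.544 2.536
v -2.871 1.752 3.945
v -2.614 2.165 2.297
v -2.511 1.373 3.706
v -2.051 2.087 2.212
v -1.948 1.295 3.621
v -1.549 2.345 2.32
v -1.447 1.553 3.729
v -1.343 2.819 2.571
v -1.24 2.026 3.98
v -1.588 -1.074 -3.468
v -0.927 -0.862 -3.276
v -2.032 -0.266 -2.832
v -0.977 -0.697 -3.521
v -1.132 -0.596 -3.756
v -1.367 -0.579 -3.942
v -1.639 -0.647 -4.046
v -1.903 -0.788 -4.05
v -2.112 -0.98 -3.953
v -2.231 -1.187 -3.773
v -2.238 -1.375 -3.54
v -2.133 -1.511 -3.294
v -1.934 -1.571 -3.079
v -1.675 -1.545 -2.931
v -1.401 -1.438 -2.876
v -1.159 -1.268 -2.923
v -0.992 -1.064 -3.065
v -3.209 -2.121 -0.985
v -2.664 -1.781 -1.332
v -2.526 -0.439 0.198
v -3.071 -0.779 0.545
v -2.907 -1.635 -1.439
v -2.769 -0.293 0.092
v -3.203 -1.572 -1.467
v -3.065 -0.23 0.064
v -3.5 -1.605 -1.412
v -3.362 -0.263 0.119
v -3.746 -1.726 -1.283
v -3.608 -0.384 0.248
v -3.9 -1.916 -1.103
v -3.762 -0.574 0.428
v -3.934 -2.141 -0.902
v -3.796 -0.8 0.628
v -3.843 -2.363 -0.716
v -3.705 -1.021 0.815
v -3.642 -2.543 -0.576
v -3.504 -1.201 0.954
v -3.366 -2.65 -0.507
v -3.229 -1.308 1.023
v -3.063 -2.665 -0.521
v -2.926 -1.323 1.009
v -2.786 -2.587 -0.615
v -2.648 -1.245 0.915
v -2.581 -2.427 -0.773
v -2.443 -1.085 0.757
v -2.485 -2.215 -0.968
v -2.348 -0.873 0.563
v -2.514 -1.987 -1.165
v -2.377 -0.645 0.365
f 1 12 6
f 1 6 2
f 1 2 8
f 1 8 11
f 1 11 12
f 2 6 10
f 6 12 5
f 12 11 3
f 11 8 7
f 8 2 9
f 4 10 5
f 4 5 3
f 4 3 7
f 4 7 9
f 4 9 10
f 5 10 6
f 3 5 12
f 7 3 11
f 9 7 8
f 10 9 2
f 14 13 17
f 14 17 15
f 15 17 18
f 15 18 16
f 17 13 19
f 17 19 18
f 18 19 20
f 18 20 16
f 19 13 21
f 19 21 20
f 20 21 22
f 20 22 16
f 21 13 23
f 21 23 22
f 22 23 24
f 22 24 16
f 23 13 25
f 23 25 24
f 24 25 26
f 24 26 16
f 25 13 27
f 25 27 26
f 26 27 28
f 26 28 16
f 27 13 29
f 27 29 28
f 28 29 30
f 28 30 16
f 29 13 31
f 29 31 30
f 30 31 32
f 30 32 16
f 31 13 14
f 31 14 32
f 32 14 15
f 32 15 16
f 34 33 37
f 34 37 35
f 35 37 38
f 35 38 36
f 37 33 39
f 37 39 38
f 38 39 40
f 38 40 36
f 39 33 41
f 39 41 40
f 40 41 42
f 40 42 36
f 41 33 43
f 41 43 42
f 42 43 44
f 42 44 36
f 43 33 45
f 43 45 44
f 44 45 46
f 44 46 36
f 45 33 47
f 45 47 46
f 46 47 48
f 46 48 36
f 47 33 49
f 47 49 48
f 48 49 50
f 48 50 36
f 49 33 51
f 49 51 50
f 50 51 52
f 50 52 36
f 51 33 34
f 51 34 52
f 52 34 35
f 52 35 36
f 54 53 56
f 54 56 55
f 56 53 57
f 56 57 55
f 57 53 58
f 57 58 55
f 58 53 59
f 58 59 55
f 59 53 60
f 59 60 55
f 60 53 61
f 60 61 55
f 61 53 62
f 61 62 55
f 62 53 63
f 62 63 55
f 63 53 64
f 63 64 55
f 64 53 65
f 64 65 55
f 65 53 66
f 65 66 55
f 66 53 67
f 66 67 55
f 67 53 68
f 67 68 55
f 68 53 69
f 68 69 55
f 69 53 54
f 69 54 55
f 71 70 74
f 71 74 72
f 72 74 75
f 72 75 73
f 74 70 76
f 74 76 75
f 75 76 77
f 75 77 73
f 76 70 78
f 76 78 77
f 77 78 79
f 77 79 73
f 78 70 80
f 78 80 79
f 79 80 81
f 79 81 73
f 80 70 82
f 80 82 81
f 81 82 83
f 81 83 73
f 82 70 84
f 82 84 83
f 83 84 85
f 83 85 73
f 84 70 86
f 84 86 85
f 85 86 87
f 85 87 73
f 86 70 88
f 86 88 87
f 87 88 89
f 87 89 73
f 88 70 90
f 88 90 89
f 89 90 91
f 89 91 73
f 90 70 92
f 90 92 91
f 91 92 93
f 91 93 73
f 92 70 94
f 92 94 93
f 93 94 95
f 93 95 73
f 94 70 96
f 94 96 95
f 95 96 97
f 95 97 73
f 96 70 98
f 96 98 97
f 97 98 99
f 97 99 73
f 98 70 100
f 98 100 99
f 99 100 101
f 99 101 73
f 100 70 71
f 100 71 101
f 101 71 72
f 101 72 73



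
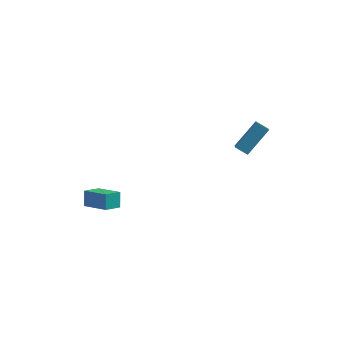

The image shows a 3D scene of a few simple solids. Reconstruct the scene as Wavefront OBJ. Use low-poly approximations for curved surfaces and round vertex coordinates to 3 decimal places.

v -3.393 -4.595 -0.197
v -3.526 -4.083 0.722
v -4.914 -3.898 -0.804
v -5.047 -3.386 0.115
v -2.813 -3.694 -0.615
v -2.946 -3.182 0.304
v -4.334 -2.997 -1.222
v -4.467 -2.485 -0.303
v 3.71 0.402 2.232
v 2.937 0.493 2.663
v 3.509 1.147 1.714
v 2.736 1.238 2.145
v 4.664 1.662 3.675
v 3.891 1.753 4.106
v 4.463 2.407 3.157
v 3.69 2.498 3.588
f 2 4 1
f 5 2 1
f 1 4 3
f 3 5 1
f 2 8 4
f 6 2 5
f 6 8 2
f 4 8 3
f 7 5 3
f 3 8 7
f 7 6 5
f 8 6 7
f 10 12 9
f 13 10 9
f 9 12 11
f 11 13 9
f 10 16 12
f 14 10 13
f 14 16 10
f 12 16 11
f 15 13 11
f 11 16 15
f 15 14 13
f 16 14 15



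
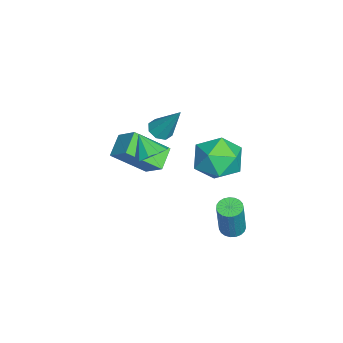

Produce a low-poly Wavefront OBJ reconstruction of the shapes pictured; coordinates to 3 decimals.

v 0.443 -1.41 -0.028
v 0.936 -0.989 0.567
v -0.163 -2.05 0.928
v 0.488 -0.693 0.48
v 0.023 -0.671 0.2
v -0.282 -0.932 -0.168
v -0.31 -1.375 -0.482
v -0.05 -1.832 -0.623
v 0.398 -2.127 -0.536
v 0.864 -2.149 -0.255
v 1.168 -1.889 0.112
v 1.196 -1.446 0.426
v -2.165 -1.254 -0.339
v -1.769 -1.757 -0.181
v -1.615 -0.266 1.419
v -1.533 -1.403 -0.453
v -1.668 -0.962 -0.659
v -2.094 -0.691 -0.677
v -2.562 -0.75 -0.497
v -2.798 -1.104 -0.224
v -2.663 -1.546 -0.019
v -2.237 -1.816 -0.001
v 0.984 2.343 -4.521
v 1.331 1.845 -4.649
v 1.923 1.74 -2.626
v 1.576 2.237 -2.499
v 1.498 2.038 -4.687
v 2.09 1.933 -2.665
v 1.576 2.283 -4.697
v 2.167 2.178 -2.675
v 1.551 2.539 -4.677
v 2.143 2.434 -2.654
v 1.429 2.761 -4.63
v 2.02 2.656 -2.607
v 1.229 2.91 -4.564
v 1.821 2.805 -2.541
v 0.988 2.962 -4.49
v 1.579 2.857 -2.468
v 0.745 2.906 -4.422
v 1.337 2.801 -2.4
v 0.544 2.753 -4.371
v 1.136 2.648 -2.349
v 0.419 2.529 -4.346
v 1.011 2.424 -2.324
v 0.392 2.272 -4.352
v 0.984 2.167 -2.329
v 0.467 2.028 -4.386
v 1.059 1.923 -2.364
v 0.631 1.838 -4.444
v 1.223 1.733 -2.422
v 0.857 1.736 -4.516
v 1.449 1.631 -2.493
v 1.104 1.738 -4.588
v 1.696 1.633 -2.565
v 1.906 2.714 2.044
v 3.109 2.56 2.392
v 1.931 0.88 1.148
v 3.134 0.726 1.496
v 2.22 0.723 2.366
v 2.205 1.856 2.92
v 2.835 1.584 0.62
v 2.82 2.717 1.174
v 3.683 1.862 1.512
v 3.304 1.33 2.591
v 1.736 2.11 0.949
v 1.357 1.578 2.028
v -1.611 -3.574 -1.96
v -2.707 -3.284 -1.344
v -1.932 -1.929 -3.306
v -3.028 -1.638 -2.69
v -0.912 -2.742 -1.11
v -2.008 -2.451 -0.494
v -1.233 -1.096 -2.456
v -2.329 -0.806 -1.84
f 2 1 4
f 2 4 3
f 4 1 5
f 4 5 3
f 5 1 6
f 5 6 3
f 6 1 7
f 6 7 3
f 7 1 8
f 7 8 3
f 8 1 9
f 8 9 3
f 9 1 10
f 9 10 3
f 10 1 11
f 10 11 3
f 11 1 12
f 11 12 3
f 12 1 2
f 12 2 3
f 14 13 16
f 14 16 15
f 16 13 17
f 16 17 15
f 17 13 18
f 17 18 15
f 18 13 19
f 18 19 15
f 19 13 20
f 19 20 15
f 20 13 21
f 20 21 15
f 21 13 22
f 21 22 15
f 22 13 14
f 22 14 15
f 24 23 27
f 24 27 25
f 25 27 28
f 25 28 26
f 27 23 29
f 27 29 28
f 28 29 30
f 28 30 26
f 29 23 31
f 29 31 30
f 30 31 32
f 30 32 26
f 31 23 33
f 31 33 32
f 32 33 34
f 32 34 26
f 33 23 35
f 33 35 34
f 34 35 36
f 34 36 26
f 35 23 37
f 35 37 36
f 36 37 38
f 36 38 26
f 37 23 39
f 37 39 38
f 38 39 40
f 38 40 26
f 39 23 41
f 39 41 40
f 40 41 42
f 40 42 26
f 41 23 43
f 41 43 42
f 42 43 44
f 42 44 26
f 43 23 45
f 43 45 44
f 44 45 46
f 44 46 26
f 45 23 47
f 45 47 46
f 46 47 48
f 46 48 26
f 47 23 49
f 47 49 48
f 48 49 50
f 48 50 26
f 49 23 51
f 49 51 50
f 50 51 52
f 50 52 26
f 51 23 53
f 51 53 52
f 52 53 54
f 52 54 26
f 53 23 24
f 53 24 54
f 54 24 25
f 54 25 26
f 55 66 60
f 55 60 56
f 55 56 62
f 55 62 65
f 55 65 66
f 56 60 64
f 60 66 59
f 66 65 57
f 65 62 61
f 62 56 63
f 58 64 59
f 58 59 57
f 58 57 61
f 58 61 63
f 58 63 64
f 59 64 60
f 57 59 66
f 61 57 65
f 63 61 62
f 64 63 56
f 68 70 67
f 71 68 67
f 67 70 69
f 69 71 67
f 68 74 70
f 72 68 71
f 72 74 68
f 70 74 69
f 73 71 69
f 69 74 73
f 73 72 71
f 74 72 73



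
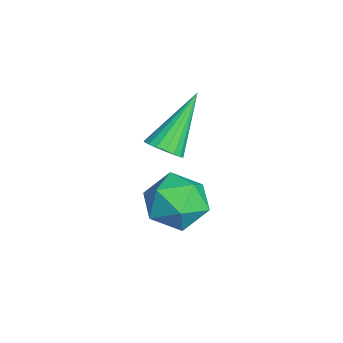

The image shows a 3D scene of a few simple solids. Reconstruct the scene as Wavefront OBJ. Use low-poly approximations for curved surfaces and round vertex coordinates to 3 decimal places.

v -0.729 -1.528 1.688
v -0.305 -1.134 1.692
v -1.671 -0.532 3.172
v -0.472 -1.037 1.521
v -0.69 -1.037 1.383
v -0.916 -1.135 1.305
v -1.105 -1.31 1.304
v -1.219 -1.529 1.378
v -1.237 -1.748 1.514
v -1.154 -1.923 1.684
v -0.987 -2.02 1.855
v -0.769 -2.02 1.993
v -0.543 -1.922 2.071
v -0.354 -1.747 2.073
v -0.239 -1.528 1.999
v -0.222 -1.309 1.863
v -0.868 -0.648 -1.156
v -0.193 -0.359 -0.479
v -1.067 -2.041 -0.361
v -0.392 -1.752 0.316
v -1.278 -1.295 0.268
v -1.156 -0.433 -0.223
v -0.104 -1.967 -0.617
v 0.018 -1.105 -1.108
v 0.279 -1.173 -0.146
v -0.446 -0.758 0.401
v -0.814 -1.642 -1.241
v -1.539 -1.227 -0.694
f 2 1 4
f 2 4 3
f 4 1 5
f 4 5 3
f 5 1 6
f 5 6 3
f 6 1 7
f 6 7 3
f 7 1 8
f 7 8 3
f 8 1 9
f 8 9 3
f 9 1 10
f 9 10 3
f 10 1 11
f 10 11 3
f 11 1 12
f 11 12 3
f 12 1 13
f 12 13 3
f 13 1 14
f 13 14 3
f 14 1 15
f 14 15 3
f 15 1 16
f 15 16 3
f 16 1 2
f 16 2 3
f 17 28 22
f 17 22 18
f 17 18 24
f 17 24 27
f 17 27 28
f 18 22 26
f 22 28 21
f 28 27 19
f 27 24 23
f 24 18 25
f 20 26 21
f 20 21 19
f 20 19 23
f 20 23 25
f 20 25 26
f 21 26 22
f 19 21 28
f 23 19 27
f 25 23 24
f 26 25 18



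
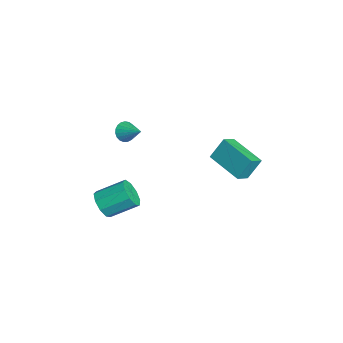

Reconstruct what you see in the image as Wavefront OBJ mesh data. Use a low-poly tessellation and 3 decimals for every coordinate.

v 1.869 1.295 -2.051
v 1.733 1.962 -0.967
v 1.375 1.866 -2.464
v 1.24 2.533 -1.38
v 3.46 2.347 -2.5
v 3.325 3.014 -1.416
v 2.967 2.918 -2.913
v 2.831 3.585 -1.829
v 2.596 -3.884 -4.362
v 3.01 -3.562 -4.98
v 3.118 -2.195 -4.196
v 2.704 -2.516 -3.578
v 2.467 -3.478 -5.051
v 2.575 -2.111 -4.267
v 1.985 -3.584 -4.801
v 2.092 -2.217 -4.017
v 1.788 -3.83 -4.345
v 1.896 -2.462 -3.561
v 1.97 -4.101 -3.897
v 2.077 -2.734 -3.113
v 2.444 -4.27 -3.667
v 2.552 -2.903 -2.883
v 2.99 -4.259 -3.762
v 3.098 -2.891 -2.978
v 3.351 -4.072 -4.138
v 3.459 -2.704 -3.354
v 3.359 -3.797 -4.619
v 3.467 -2.429 -3.835
v 1.182 -2.601 -0.347
v 1.473 -2.527 -0.854
v 2.018 -1.959 0.227
v 1.323 -2.333 -0.853
v 1.149 -2.185 -0.764
v 0.98 -2.109 -0.603
v 0.846 -2.118 -0.398
v 0.771 -2.21 -0.183
v 0.766 -2.37 0.003
v 0.833 -2.57 0.128
v 0.96 -2.775 0.172
v 1.126 -2.95 0.125
v 1.301 -3.065 -0.002
v 1.456 -3.099 -0.19
v 1.563 -3.047 -0.404
v 1.604 -2.918 -0.609
v 1.573 -2.734 -0.768
f 2 4 1
f 5 2 1
f 1 4 3
f 3 5 1
f 2 8 4
f 6 2 5
f 6 8 2
f 4 8 3
f 7 5 3
f 3 8 7
f 7 6 5
f 8 6 7
f 10 9 13
f 10 13 11
f 11 13 14
f 11 14 12
f 13 9 15
f 13 15 14
f 14 15 16
f 14 16 12
f 15 9 17
f 15 17 16
f 16 17 18
f 16 18 12
f 17 9 19
f 17 19 18
f 18 19 20
f 18 20 12
f 19 9 21
f 19 21 20
f 20 21 22
f 20 22 12
f 21 9 23
f 21 23 22
f 22 23 24
f 22 24 12
f 23 9 25
f 23 25 24
f 24 25 26
f 24 26 12
f 25 9 27
f 25 27 26
f 26 27 28
f 26 28 12
f 27 9 10
f 27 10 28
f 28 10 11
f 28 11 12
f 30 29 32
f 30 32 31
f 32 29 33
f 32 33 31
f 33 29 34
f 33 34 31
f 34 29 35
f 34 35 31
f 35 29 36
f 35 36 31
f 36 29 37
f 36 37 31
f 37 29 38
f 37 38 31
f 38 29 39
f 38 39 31
f 39 29 40
f 39 40 31
f 40 29 41
f 40 41 31
f 41 29 42
f 41 42 31
f 42 29 43
f 42 43 31
f 43 29 44
f 43 44 31
f 44 29 45
f 44 45 31
f 45 29 30
f 45 30 31



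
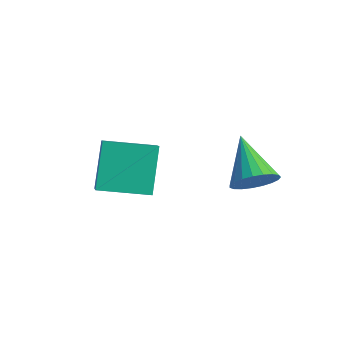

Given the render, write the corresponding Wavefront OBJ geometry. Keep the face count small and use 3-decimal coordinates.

v 1.552 0.174 -3.291
v 2.06 0.092 -2.603
v 0.068 0.746 -2.129
v 2.117 0.433 -2.697
v 2.077 0.728 -2.894
v 1.945 0.928 -3.16
v 1.746 0.997 -3.449
v 1.513 0.925 -3.71
v 1.287 0.722 -3.899
v 1.106 0.425 -3.983
v 1.003 0.084 -3.947
v 0.995 -0.241 -3.798
v 1.083 -0.494 -3.562
v 1.252 -0.631 -3.278
v 1.473 -0.63 -2.997
v 1.708 -0.489 -2.767
v 1.915 -0.234 -2.627
v -1.732 -3.865 -3.767
v -0.844 -4.425 -3.053
v -2.477 -3.037 -2.19
v -1.589 -3.598 -1.476
v -0.631 -2.422 -4.004
v 0.257 -2.983 -3.29
v -1.376 -1.595 -2.427
v -0.488 -2.155 -1.713
f 2 1 4
f 2 4 3
f 4 1 5
f 4 5 3
f 5 1 6
f 5 6 3
f 6 1 7
f 6 7 3
f 7 1 8
f 7 8 3
f 8 1 9
f 8 9 3
f 9 1 10
f 9 10 3
f 10 1 11
f 10 11 3
f 11 1 12
f 11 12 3
f 12 1 13
f 12 13 3
f 13 1 14
f 13 14 3
f 14 1 15
f 14 15 3
f 15 1 16
f 15 16 3
f 16 1 17
f 16 17 3
f 17 1 2
f 17 2 3
f 19 21 18
f 22 19 18
f 18 21 20
f 20 22 18
f 19 25 21
f 23 19 22
f 23 25 19
f 21 25 20
f 24 22 20
f 20 25 24
f 24 23 22
f 25 23 24



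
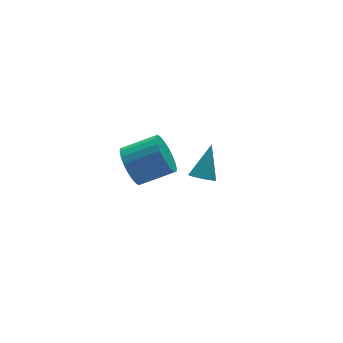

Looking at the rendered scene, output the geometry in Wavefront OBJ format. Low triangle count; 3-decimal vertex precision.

v 2.189 0.855 -2.751
v 2.689 1.007 -3.169
v 3.171 1.645 -1.289
v 2.479 1.283 -3.177
v 2.191 1.443 -3.07
v 1.902 1.446 -2.878
v 1.69 1.291 -2.652
v 1.612 1.018 -2.452
v 1.689 0.702 -2.332
v 1.899 0.427 -2.324
v 2.188 0.266 -2.431
v 2.476 0.263 -2.623
v 2.688 0.418 -2.85
v 2.766 0.691 -3.05
v -3.072 -1.81 2.728
v -2.511 -1.374 1.955
v -1.047 -1.973 2.68
v -1.608 -2.41 3.452
v -2.521 -1.069 2.228
v -1.057 -1.668 2.953
v -2.616 -0.877 2.577
v -1.152 -1.476 3.302
v -2.779 -0.827 2.95
v -1.315 -1.426 3.675
v -2.988 -0.927 3.288
v -1.524 -1.526 4.013
v -3.209 -1.161 3.541
v -1.745 -1.76 4.266
v -3.409 -1.494 3.67
v -1.945 -2.093 4.395
v -3.558 -1.875 3.656
v -2.094 -2.474 4.381
v -3.633 -2.247 3.5
v -2.169 -2.846 4.225
v -3.623 -2.552 3.227
v -2.159 -3.151 3.952
v -3.528 -2.744 2.878
v -2.064 -3.343 3.603
v -3.365 -2.794 2.505
v -1.901 -3.393 3.23
v -3.156 -2.694 2.167
v -1.692 -3.293 2.892
v -2.935 -2.46 1.914
v -1.471 -3.059 2.639
v -2.735 -2.127 1.785
v -1.271 -2.726 2.51
v -2.586 -1.746 1.799
v -1.122 -2.345 2.524
f 2 1 4
f 2 4 3
f 4 1 5
f 4 5 3
f 5 1 6
f 5 6 3
f 6 1 7
f 6 7 3
f 7 1 8
f 7 8 3
f 8 1 9
f 8 9 3
f 9 1 10
f 9 10 3
f 10 1 11
f 10 11 3
f 11 1 12
f 11 12 3
f 12 1 13
f 12 13 3
f 13 1 14
f 13 14 3
f 14 1 2
f 14 2 3
f 16 15 19
f 16 19 17
f 17 19 20
f 17 20 18
f 19 15 21
f 19 21 20
f 20 21 22
f 20 22 18
f 21 15 23
f 21 23 22
f 22 23 24
f 22 24 18
f 23 15 25
f 23 25 24
f 24 25 26
f 24 26 18
f 25 15 27
f 25 27 26
f 26 27 28
f 26 28 18
f 27 15 29
f 27 29 28
f 28 29 30
f 28 30 18
f 29 15 31
f 29 31 30
f 30 31 32
f 30 32 18
f 31 15 33
f 31 33 32
f 32 33 34
f 32 34 18
f 33 15 35
f 33 35 34
f 34 35 36
f 34 36 18
f 35 15 37
f 35 37 36
f 36 37 38
f 36 38 18
f 37 15 39
f 37 39 38
f 38 39 40
f 38 40 18
f 39 15 41
f 39 41 40
f 40 41 42
f 40 42 18
f 41 15 43
f 41 43 42
f 42 43 44
f 42 44 18
f 43 15 45
f 43 45 44
f 44 45 46
f 44 46 18
f 45 15 47
f 45 47 46
f 46 47 48
f 46 48 18
f 47 15 16
f 47 16 48
f 48 16 17
f 48 17 18



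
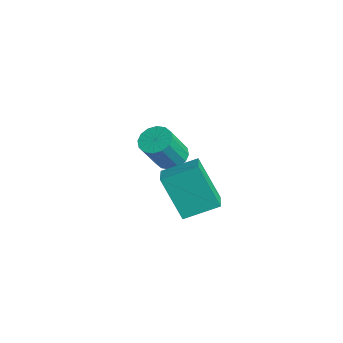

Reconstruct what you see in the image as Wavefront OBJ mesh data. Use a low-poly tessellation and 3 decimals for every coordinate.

v 3.321 -0.504 0.137
v 2.446 -1.1 2.008
v 3.684 0.924 0.762
v 2.809 0.327 2.633
v 4.471 -0.967 0.527
v 3.596 -1.564 2.398
v 4.834 0.46 1.152
v 3.959 -0.136 3.023
v -1.109 0.704 0.137
v -0.427 1.062 0.136
v 0.051 0.153 1.663
v -0.631 -0.204 1.663
v -0.667 1.297 0.351
v -0.189 0.388 1.878
v -1.025 1.373 0.508
v -0.547 0.465 2.035
v -1.405 1.27 0.566
v -0.927 0.362 2.093
v -1.707 1.016 0.509
v -1.229 0.107 2.036
v -1.848 0.678 0.352
v -1.37 -0.231 1.879
v -1.791 0.347 0.137
v -1.313 -0.562 1.664
v -1.551 0.112 -0.078
v -1.073 -0.797 1.449
v -1.193 0.035 -0.235
v -0.715 -0.873 1.292
v -0.813 0.138 -0.293
v -0.335 -0.77 1.234
v -0.511 0.393 -0.236
v -0.033 -0.516 1.291
v -0.37 0.731 -0.079
v 0.108 -0.178 1.448
f 2 4 1
f 5 2 1
f 1 4 3
f 3 5 1
f 2 8 4
f 6 2 5
f 6 8 2
f 4 8 3
f 7 5 3
f 3 8 7
f 7 6 5
f 8 6 7
f 10 9 13
f 10 13 11
f 11 13 14
f 11 14 12
f 13 9 15
f 13 15 14
f 14 15 16
f 14 16 12
f 15 9 17
f 15 17 16
f 16 17 18
f 16 18 12
f 17 9 19
f 17 19 18
f 18 19 20
f 18 20 12
f 19 9 21
f 19 21 20
f 20 21 22
f 20 22 12
f 21 9 23
f 21 23 22
f 22 23 24
f 22 24 12
f 23 9 25
f 23 25 24
f 24 25 26
f 24 26 12
f 25 9 27
f 25 27 26
f 26 27 28
f 26 28 12
f 27 9 29
f 27 29 28
f 28 29 30
f 28 30 12
f 29 9 31
f 29 31 30
f 30 31 32
f 30 32 12
f 31 9 33
f 31 33 32
f 32 33 34
f 32 34 12
f 33 9 10
f 33 10 34
f 34 10 11
f 34 11 12



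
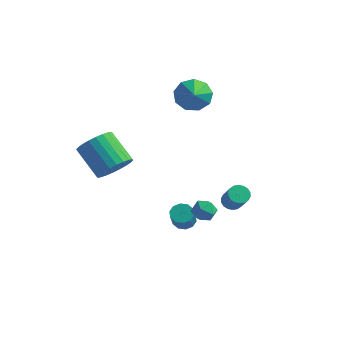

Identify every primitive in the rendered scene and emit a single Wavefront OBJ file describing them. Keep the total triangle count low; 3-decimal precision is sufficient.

v 0.773 0.7 -4.037
v 1.371 0.556 -4.277
v 1.625 -0.144 -3.223
v 1.027 0 -2.983
v 1.402 0.898 -4.057
v 1.656 0.199 -3.003
v 1.193 1.165 -3.83
v 1.447 0.465 -2.776
v 0.823 1.254 -3.681
v 1.078 0.554 -2.628
v 0.435 1.131 -3.669
v 0.689 0.431 -2.615
v 0.175 0.844 -3.797
v 0.429 0.144 -2.743
v 0.144 0.501 -4.017
v 0.398 -0.198 -2.963
v 0.353 0.235 -4.244
v 0.607 -0.465 -3.19
v 0.722 0.146 -4.392
v 0.977 -0.554 -3.339
v 1.111 0.269 -4.405
v 1.365 -0.431 -3.351
v 2.55 2.681 -3.123
v 3.073 2.726 -3.434
v 3.833 2.103 -2.249
v 3.31 2.059 -1.937
v 3.061 2.963 -3.302
v 3.821 2.34 -2.117
v 2.948 3.144 -3.135
v 3.708 2.521 -1.949
v 2.756 3.233 -2.965
v 3.516 2.611 -1.779
v 2.523 3.214 -2.826
v 3.283 2.591 -1.64
v 2.296 3.088 -2.746
v 3.056 2.466 -1.56
v 2.119 2.883 -2.741
v 2.879 2.26 -1.555
v 2.027 2.637 -2.811
v 2.787 2.014 -1.626
v 2.039 2.4 -2.943
v 2.799 1.777 -1.758
v 2.152 2.219 -3.111
v 2.912 1.596 -1.925
v 2.344 2.129 -3.281
v 3.104 1.507 -2.095
v 2.577 2.149 -3.42
v 3.337 1.526 -2.234
v 2.804 2.274 -3.5
v 3.564 1.652 -2.314
v 2.981 2.48 -3.505
v 3.741 1.857 -2.319
v -0.588 4.006 3.414
v 0.276 4.612 3.515
v 0.148 2.814 4.266
v -0.177 4.73 4.07
v -0.821 4.509 4.317
v -1.357 4.052 4.142
v -1.533 3.574 3.626
v -1.267 3.298 3.01
v -0.683 3.353 2.584
v -0.055 3.714 2.545
v 0.324 4.211 2.913
v -1.668 -2.152 0.848
v -0.951 -1.947 1.629
v -2.495 -1.444 2.913
v -3.212 -1.648 2.132
v -0.982 -1.57 1.445
v -2.525 -1.066 2.729
v -1.117 -1.281 1.169
v -2.66 -0.777 2.453
v -1.336 -1.124 0.845
v -2.879 -0.621 2.129
v -1.605 -1.124 0.521
v -3.149 -0.621 1.805
v -1.884 -1.281 0.247
v -3.428 -0.777 1.531
v -2.13 -1.57 0.064
v -3.674 -1.066 1.348
v -2.306 -1.948 0.001
v -3.85 -1.444 1.285
v -2.385 -2.356 0.067
v -3.929 -1.853 1.351
v -2.355 -2.734 0.251
v -3.898 -2.23 1.535
v -2.22 -3.023 0.527
v -3.763 -2.519 1.811
v -2.001 -3.179 0.851
v -3.544 -2.676 2.135
v -1.731 -3.179 1.175
v -3.275 -2.676 2.459
v -1.452 -3.023 1.449
v -2.996 -2.519 2.733
v -1.206 -2.734 1.632
v -2.75 -2.23 2.916
v -1.03 -2.356 1.695
v -2.574 -1.852 2.979
v 3.764 -2.205 -0.522
v 4.364 -2.253 -0.117
v 3.336 -3.167 -0.003
v 3.936 -3.215 0.402
v 3.467 -2.673 0.513
v 3.731 -2.079 0.192
v 3.969 -3.341 -0.312
v 4.233 -2.747 -0.633
v 4.491 -2.955 0.013
v 4.18 -2.543 0.522
v 3.52 -2.877 -0.642
v 3.209 -2.465 -0.133
f 2 1 5
f 2 5 3
f 3 5 6
f 3 6 4
f 5 1 7
f 5 7 6
f 6 7 8
f 6 8 4
f 7 1 9
f 7 9 8
f 8 9 10
f 8 10 4
f 9 1 11
f 9 11 10
f 10 11 12
f 10 12 4
f 11 1 13
f 11 13 12
f 12 13 14
f 12 14 4
f 13 1 15
f 13 15 14
f 14 15 16
f 14 16 4
f 15 1 17
f 15 17 16
f 16 17 18
f 16 18 4
f 17 1 19
f 17 19 18
f 18 19 20
f 18 20 4
f 19 1 21
f 19 21 20
f 20 21 22
f 20 22 4
f 21 1 2
f 21 2 22
f 22 2 3
f 22 3 4
f 24 23 27
f 24 27 25
f 25 27 28
f 25 28 26
f 27 23 29
f 27 29 28
f 28 29 30
f 28 30 26
f 29 23 31
f 29 31 30
f 30 31 32
f 30 32 26
f 31 23 33
f 31 33 32
f 32 33 34
f 32 34 26
f 33 23 35
f 33 35 34
f 34 35 36
f 34 36 26
f 35 23 37
f 35 37 36
f 36 37 38
f 36 38 26
f 37 23 39
f 37 39 38
f 38 39 40
f 38 40 26
f 39 23 41
f 39 41 40
f 40 41 42
f 40 42 26
f 41 23 43
f 41 43 42
f 42 43 44
f 42 44 26
f 43 23 45
f 43 45 44
f 44 45 46
f 44 46 26
f 45 23 47
f 45 47 46
f 46 47 48
f 46 48 26
f 47 23 49
f 47 49 48
f 48 49 50
f 48 50 26
f 49 23 51
f 49 51 50
f 50 51 52
f 50 52 26
f 51 23 24
f 51 24 52
f 52 24 25
f 52 25 26
f 54 53 56
f 54 56 55
f 56 53 57
f 56 57 55
f 57 53 58
f 57 58 55
f 58 53 59
f 58 59 55
f 59 53 60
f 59 60 55
f 60 53 61
f 60 61 55
f 61 53 62
f 61 62 55
f 62 53 63
f 62 63 55
f 63 53 54
f 63 54 55
f 65 64 68
f 65 68 66
f 66 68 69
f 66 69 67
f 68 64 70
f 68 70 69
f 69 70 71
f 69 71 67
f 70 64 72
f 70 72 71
f 71 72 73
f 71 73 67
f 72 64 74
f 72 74 73
f 73 74 75
f 73 75 67
f 74 64 76
f 74 76 75
f 75 76 77
f 75 77 67
f 76 64 78
f 76 78 77
f 77 78 79
f 77 79 67
f 78 64 80
f 78 80 79
f 79 80 81
f 79 81 67
f 80 64 82
f 80 82 81
f 81 82 83
f 81 83 67
f 82 64 84
f 82 84 83
f 83 84 85
f 83 85 67
f 84 64 86
f 84 86 85
f 85 86 87
f 85 87 67
f 86 64 88
f 86 88 87
f 87 88 89
f 87 89 67
f 88 64 90
f 88 90 89
f 89 90 91
f 89 91 67
f 90 64 92
f 90 92 91
f 91 92 93
f 91 93 67
f 92 64 94
f 92 94 93
f 93 94 95
f 93 95 67
f 94 64 96
f 94 96 95
f 95 96 97
f 95 97 67
f 96 64 65
f 96 65 97
f 97 65 66
f 97 66 67
f 98 109 103
f 98 103 99
f 98 99 105
f 98 105 108
f 98 108 109
f 99 103 107
f 103 109 102
f 109 108 100
f 108 105 104
f 105 99 106
f 101 107 102
f 101 102 100
f 101 100 104
f 101 104 106
f 101 106 107
f 102 107 103
f 100 102 109
f 104 100 108
f 106 104 105
f 107 106 99



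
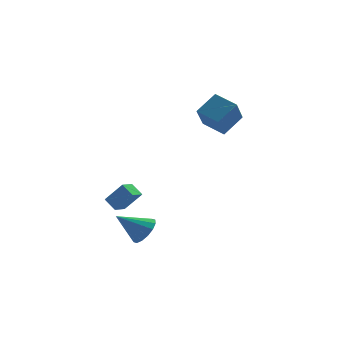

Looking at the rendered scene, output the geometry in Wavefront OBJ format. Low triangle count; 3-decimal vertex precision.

v 0.913 3.578 1.523
v 0.509 2.317 2.9
v 1.939 4.318 2.503
v 1.536 3.057 3.879
v 2.004 2.703 1.041
v 1.601 1.442 2.417
v 3.031 3.443 2.02
v 2.627 2.182 3.397
v -2.362 -2.79 -3.609
v -1.963 -2.203 -3.024
v -3.798 -2.95 -2.471
v -2.223 -1.93 -3.314
v -2.521 -1.887 -3.683
v -2.775 -2.086 -4.033
v -2.919 -2.474 -4.269
v -2.914 -2.947 -4.328
v -2.76 -3.377 -4.195
v -2.5 -3.651 -3.904
v -2.203 -3.693 -3.535
v -1.948 -3.494 -3.185
v -1.804 -3.106 -2.949
v -1.809 -2.634 -2.89
v -3.843 -4.202 -1.453
v -4.344 -3.678 -0.954
v -3.362 -3.489 -1.718
v -3.863 -2.965 -1.219
v -2.957 -4.395 -0.361
v -3.458 -3.871 0.138
v -2.476 -3.682 -0.626
v -2.977 -3.158 -0.127
f 2 4 1
f 5 2 1
f 1 4 3
f 3 5 1
f 2 8 4
f 6 2 5
f 6 8 2
f 4 8 3
f 7 5 3
f 3 8 7
f 7 6 5
f 8 6 7
f 10 9 12
f 10 12 11
f 12 9 13
f 12 13 11
f 13 9 14
f 13 14 11
f 14 9 15
f 14 15 11
f 15 9 16
f 15 16 11
f 16 9 17
f 16 17 11
f 17 9 18
f 17 18 11
f 18 9 19
f 18 19 11
f 19 9 20
f 19 20 11
f 20 9 21
f 20 21 11
f 21 9 22
f 21 22 11
f 22 9 10
f 22 10 11
f 24 26 23
f 27 24 23
f 23 26 25
f 25 27 23
f 24 30 26
f 28 24 27
f 28 30 24
f 26 30 25
f 29 27 25
f 25 30 29
f 29 28 27
f 30 28 29



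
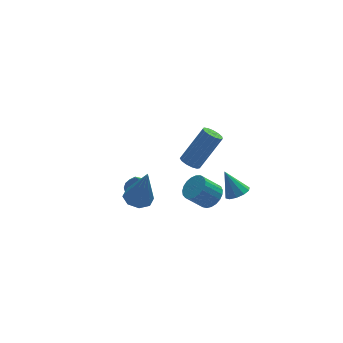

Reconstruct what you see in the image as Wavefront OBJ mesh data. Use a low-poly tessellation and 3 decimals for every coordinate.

v 2.523 -4.081 1.599
v 3.098 -4.057 1.801
v 2.097 -3.479 2.741
v 3.029 -3.74 1.608
v 2.767 -3.554 1.412
v 2.412 -3.568 1.287
v 2.099 -3.778 1.281
v 1.948 -4.104 1.396
v 2.017 -4.421 1.589
v 2.279 -4.608 1.785
v 2.635 -4.593 1.91
v 2.948 -4.383 1.916
v 2.403 2.326 -1.647
v 2.795 2.58 -1.973
v 4.048 2.849 -0.26
v 3.657 2.594 0.067
v 2.6 2.813 -1.867
v 3.854 3.082 -0.154
v 2.343 2.891 -1.691
v 3.597 3.159 0.022
v 2.105 2.789 -1.501
v 3.359 3.058 0.212
v 1.961 2.54 -1.357
v 3.215 2.809 0.356
v 1.958 2.223 -1.305
v 3.212 2.492 0.408
v 2.096 1.939 -1.362
v 3.35 2.208 0.352
v 2.332 1.777 -1.508
v 3.586 2.046 0.205
v 2.59 1.79 -1.699
v 3.844 2.058 0.014
v 2.789 1.972 -1.873
v 4.042 2.241 -0.16
v 2.865 2.267 -1.975
v 4.119 2.536 -0.262
v -1.304 -1.088 0.448
v -0.945 -0.673 0.691
v -1.556 -1.692 1.852
v -1.205 -0.551 0.697
v -1.487 -0.552 0.646
v -1.728 -0.675 0.549
v -1.871 -0.893 0.43
v -1.885 -1.156 0.314
v -1.765 -1.403 0.229
v -1.54 -1.578 0.194
v -1.261 -1.64 0.218
v -0.991 -1.576 0.293
v -0.794 -1.4 0.405
v -0.713 -1.152 0.526
v -0.767 -0.89 0.629
v -2.024 -3.703 2.245
v -1.663 -4.286 2.061
v -1.696 -4.117 4.195
v -1.344 -3.847 2.1
v -1.424 -3.324 2.225
v -1.855 -3.023 2.361
v -2.385 -3.12 2.43
v -2.704 -3.558 2.39
v -2.624 -4.081 2.266
v -2.193 -4.383 2.129
v 2.388 -0.883 -1.433
v 2.917 -0.767 -0.944
v 2.082 -0.702 -0.057
v 1.552 -0.817 -0.547
v 2.847 -0.485 -1.03
v 2.012 -0.419 -0.143
v 2.699 -0.271 -1.186
v 1.864 -0.205 -0.299
v 2.496 -0.163 -1.385
v 1.661 -0.097 -0.498
v 2.275 -0.179 -1.592
v 1.44 -0.113 -0.705
v 2.073 -0.317 -1.771
v 1.238 -0.252 -0.884
v 1.926 -0.553 -1.893
v 1.091 -0.488 -1.006
v 1.858 -0.846 -1.935
v 1.023 -0.781 -1.048
v 1.882 -1.146 -1.89
v 1.047 -1.08 -1.003
v 1.993 -1.399 -1.766
v 1.158 -1.334 -0.879
v 2.173 -1.564 -1.585
v 1.338 -1.498 -0.698
v 2.39 -1.611 -1.378
v 1.554 -1.545 -0.491
v 2.606 -1.532 -1.18
v 1.771 -1.466 -0.293
v 2.784 -1.34 -1.026
v 1.949 -1.275 -0.139
v 2.894 -1.07 -0.943
v 2.059 -1.004 -0.056
f 2 1 4
f 2 4 3
f 4 1 5
f 4 5 3
f 5 1 6
f 5 6 3
f 6 1 7
f 6 7 3
f 7 1 8
f 7 8 3
f 8 1 9
f 8 9 3
f 9 1 10
f 9 10 3
f 10 1 11
f 10 11 3
f 11 1 12
f 11 12 3
f 12 1 2
f 12 2 3
f 14 13 17
f 14 17 15
f 15 17 18
f 15 18 16
f 17 13 19
f 17 19 18
f 18 19 20
f 18 20 16
f 19 13 21
f 19 21 20
f 20 21 22
f 20 22 16
f 21 13 23
f 21 23 22
f 22 23 24
f 22 24 16
f 23 13 25
f 23 25 24
f 24 25 26
f 24 26 16
f 25 13 27
f 25 27 26
f 26 27 28
f 26 28 16
f 27 13 29
f 27 29 28
f 28 29 30
f 28 30 16
f 29 13 31
f 29 31 30
f 30 31 32
f 30 32 16
f 31 13 33
f 31 33 32
f 32 33 34
f 32 34 16
f 33 13 35
f 33 35 34
f 34 35 36
f 34 36 16
f 35 13 14
f 35 14 36
f 36 14 15
f 36 15 16
f 38 37 40
f 38 40 39
f 40 37 41
f 40 41 39
f 41 37 42
f 41 42 39
f 42 37 43
f 42 43 39
f 43 37 44
f 43 44 39
f 44 37 45
f 44 45 39
f 45 37 46
f 45 46 39
f 46 37 47
f 46 47 39
f 47 37 48
f 47 48 39
f 48 37 49
f 48 49 39
f 49 37 50
f 49 50 39
f 50 37 51
f 50 51 39
f 51 37 38
f 51 38 39
f 53 52 55
f 53 55 54
f 55 52 56
f 55 56 54
f 56 52 57
f 56 57 54
f 57 52 58
f 57 58 54
f 58 52 59
f 58 59 54
f 59 52 60
f 59 60 54
f 60 52 61
f 60 61 54
f 61 52 53
f 61 53 54
f 63 62 66
f 63 66 64
f 64 66 67
f 64 67 65
f 66 62 68
f 66 68 67
f 67 68 69
f 67 69 65
f 68 62 70
f 68 70 69
f 69 70 71
f 69 71 65
f 70 62 72
f 70 72 71
f 71 72 73
f 71 73 65
f 72 62 74
f 72 74 73
f 73 74 75
f 73 75 65
f 74 62 76
f 74 76 75
f 75 76 77
f 75 77 65
f 76 62 78
f 76 78 77
f 77 78 79
f 77 79 65
f 78 62 80
f 78 80 79
f 79 80 81
f 79 81 65
f 80 62 82
f 80 82 81
f 81 82 83
f 81 83 65
f 82 62 84
f 82 84 83
f 83 84 85
f 83 85 65
f 84 62 86
f 84 86 85
f 85 86 87
f 85 87 65
f 86 62 88
f 86 88 87
f 87 88 89
f 87 89 65
f 88 62 90
f 88 90 89
f 89 90 91
f 89 91 65
f 90 62 92
f 90 92 91
f 91 92 93
f 91 93 65
f 92 62 63
f 92 63 93
f 93 63 64
f 93 64 65

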